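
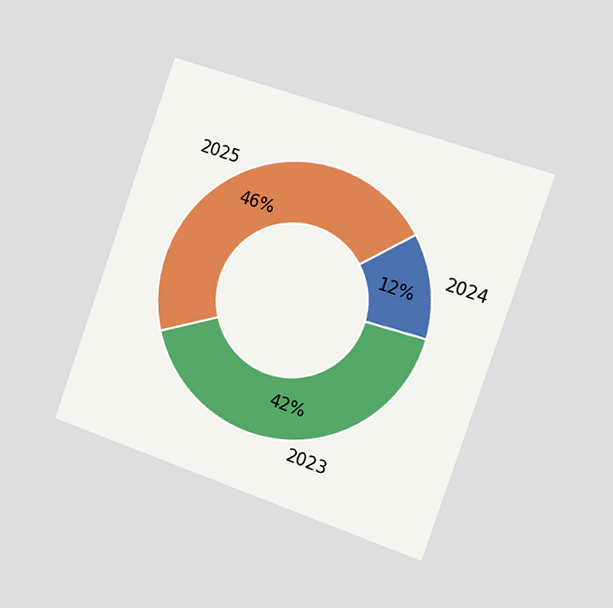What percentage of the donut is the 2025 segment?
The chart is tilted about 19° clockwise and viewed slightly from the right. The 2025 segment takes up 46% of the ring.

46%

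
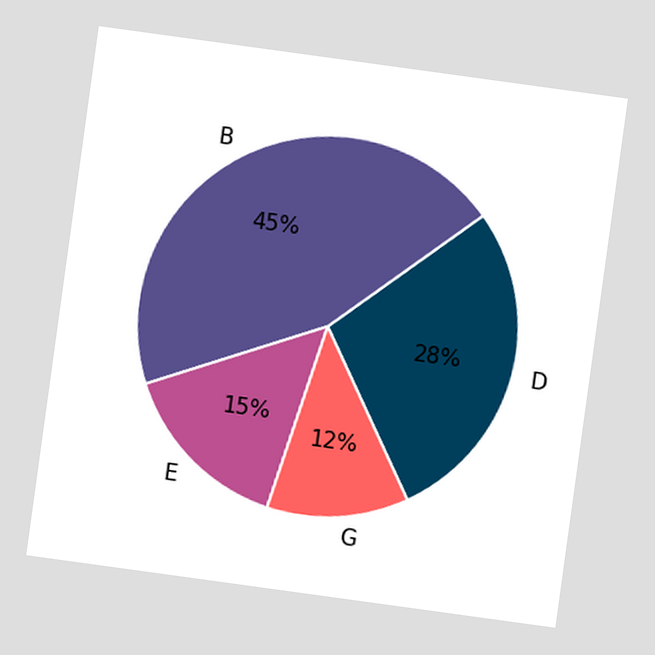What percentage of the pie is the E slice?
The chart is tilted about 8° clockwise. The E slice takes up 15% of the pie.

15%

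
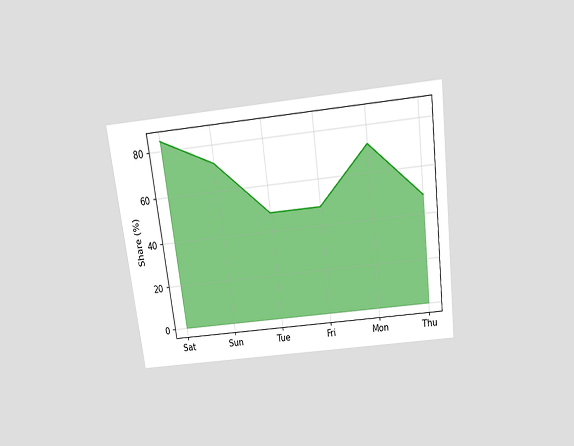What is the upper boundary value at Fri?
48%

The chart is tilted about 7° counter-clockwise and viewed slightly from above. At Fri the upper boundary is at 48%.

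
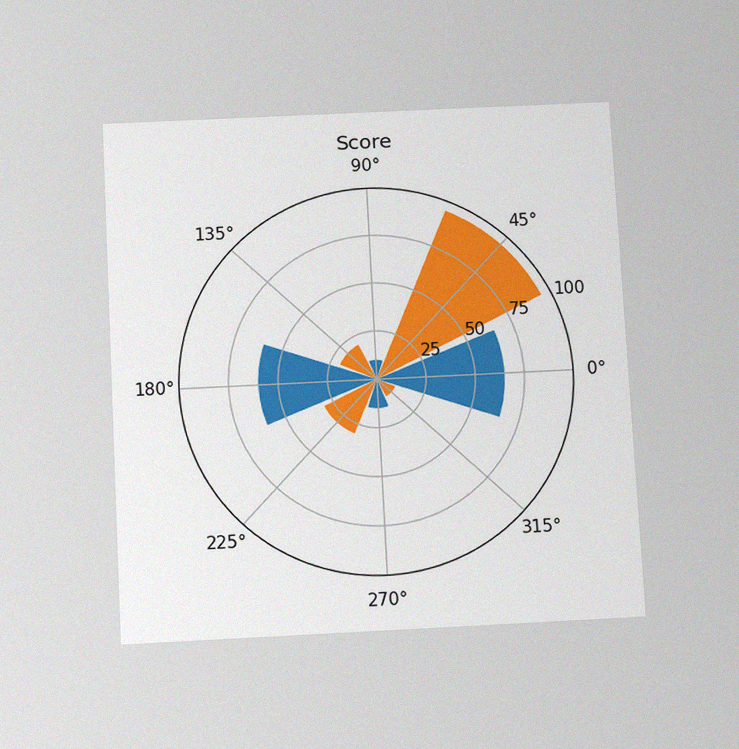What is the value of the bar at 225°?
30

The chart is tilted about 3° counter-clockwise and viewed slightly from below, with some photo noise. The bar at 225° reaches 30 on the radial axis.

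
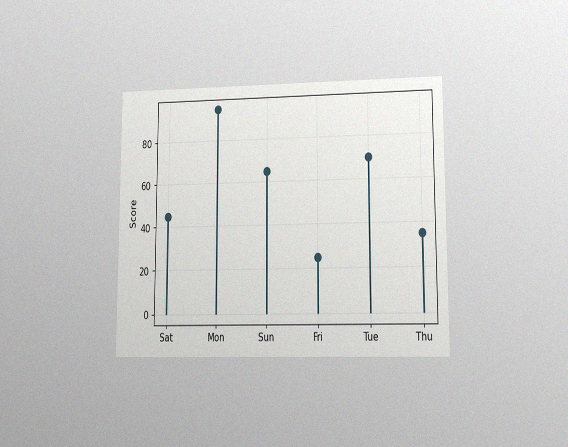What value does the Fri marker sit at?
The chart is viewed at a slight angle, with some photo noise. The Fri marker sits at 25.

25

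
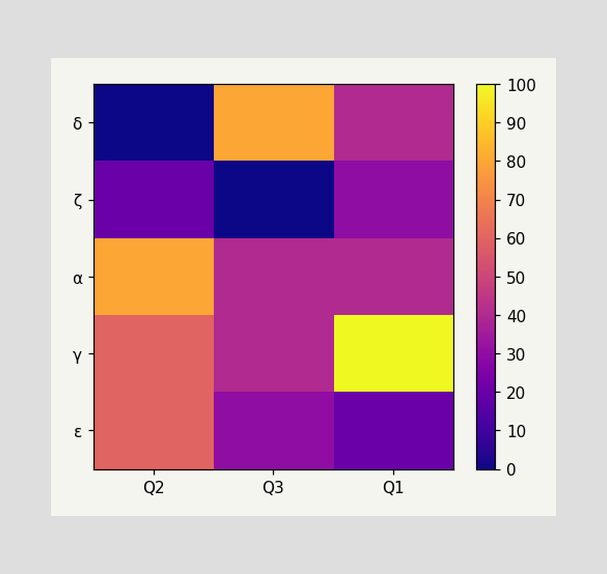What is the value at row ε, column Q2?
60

Matching cell (ε, Q2) against the colorbar gives 60.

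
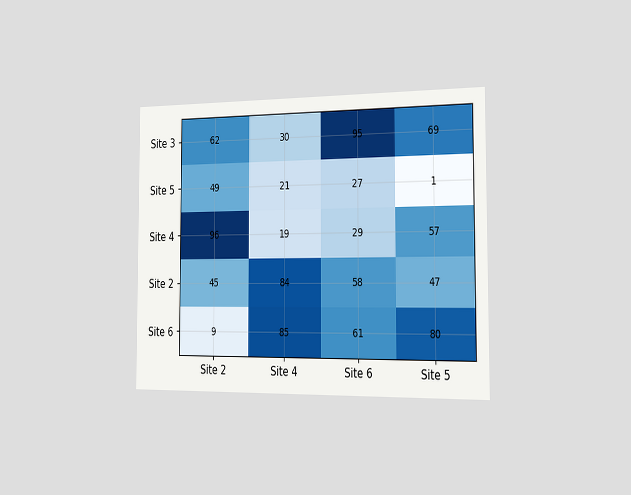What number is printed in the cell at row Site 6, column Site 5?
80

The chart is viewed slightly from the right. The (Site 6, Site 5) cell reads 80.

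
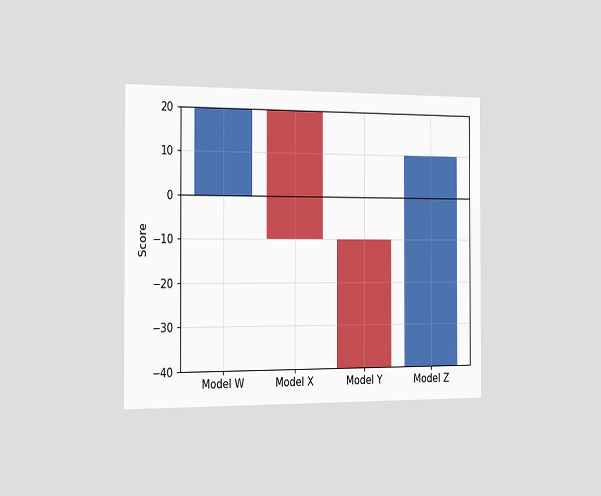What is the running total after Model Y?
-40

The chart is viewed slightly from the left. After Model Y the running total reaches -40.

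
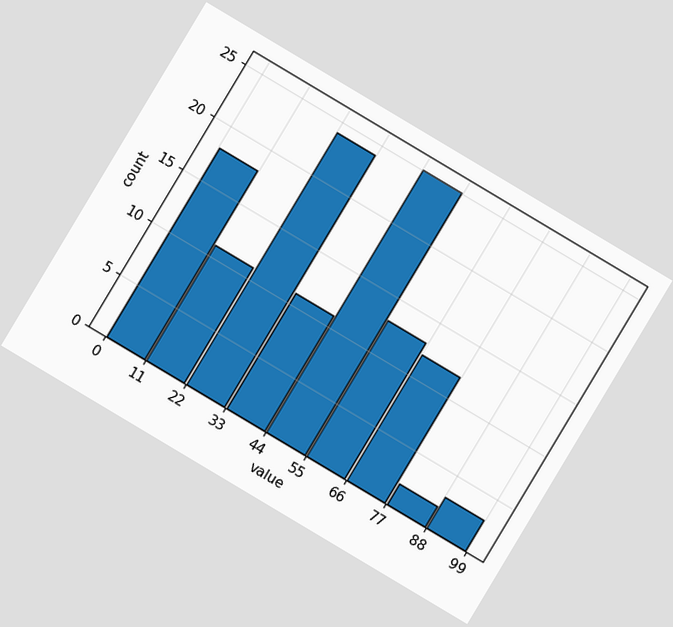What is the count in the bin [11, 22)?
The chart is tilted about 31° clockwise. The [11, 22) bin has height 11.

11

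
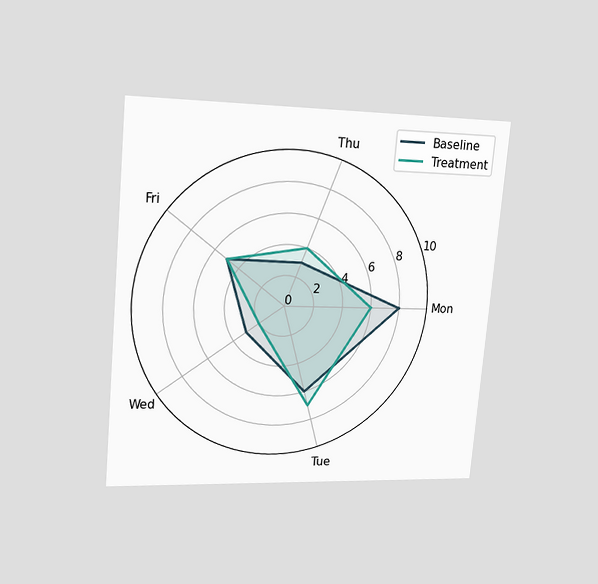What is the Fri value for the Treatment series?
The chart is tilted about 5° clockwise and viewed at a slight angle. On the Fri axis, Treatment reaches 5.

5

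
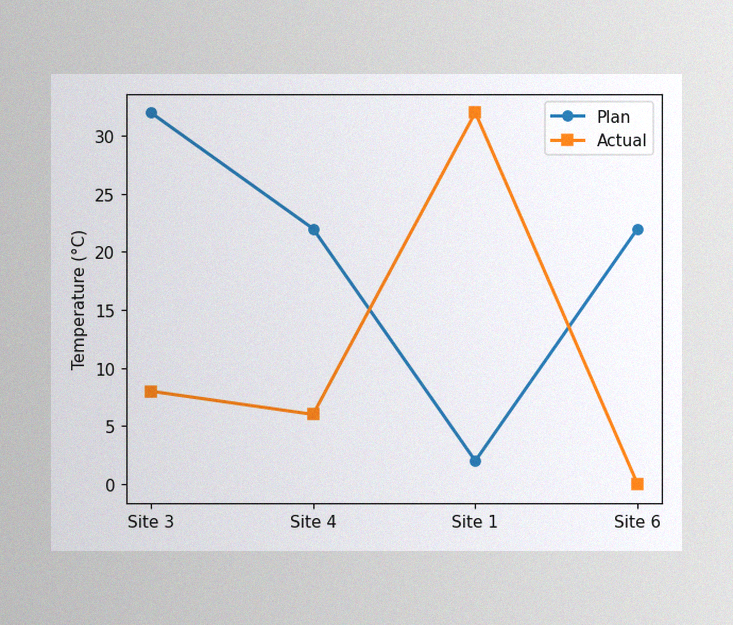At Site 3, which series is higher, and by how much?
The image has some photo noise and uneven lighting. At Site 3, Plan sits above the other line by 24°C.

Plan, by 24°C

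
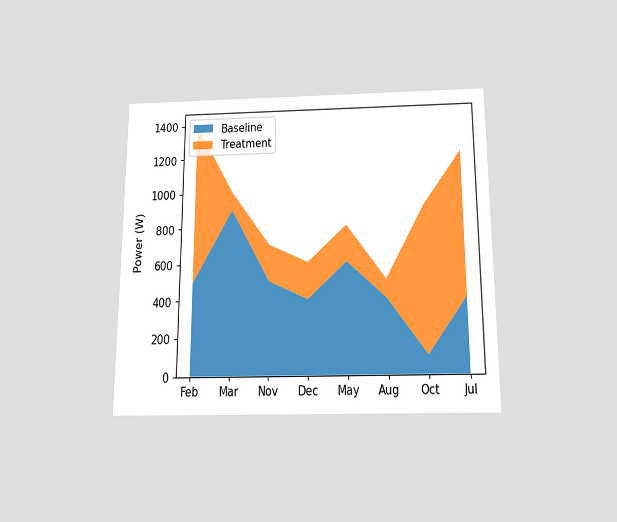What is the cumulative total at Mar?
The chart is viewed slightly from below. The stacked total at Mar reaches 1000W.

1000W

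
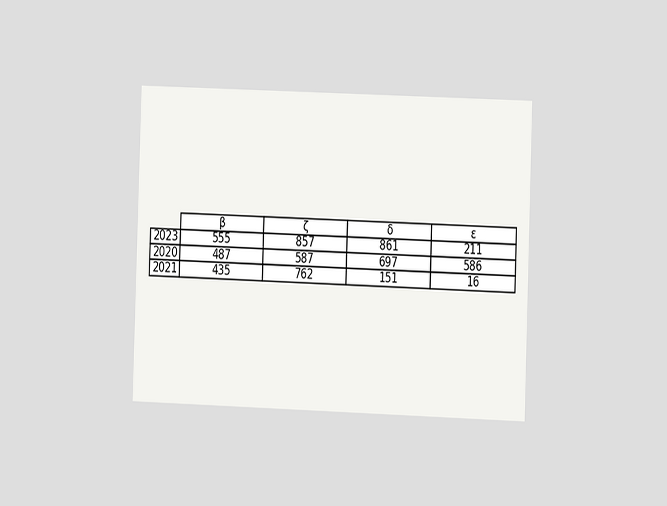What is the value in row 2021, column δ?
The chart is viewed at a slight angle. The (2021, δ) cell reads 151.

151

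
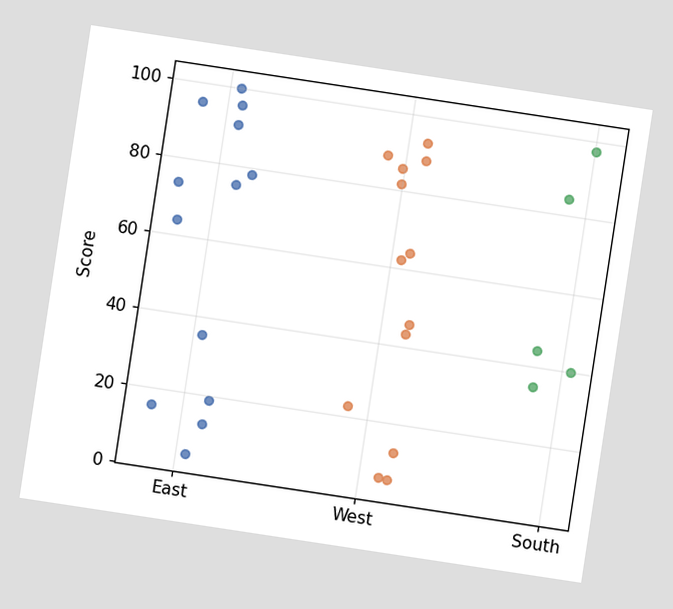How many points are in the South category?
The chart is tilted about 9° clockwise. Counting the markers in the South column gives 5.

5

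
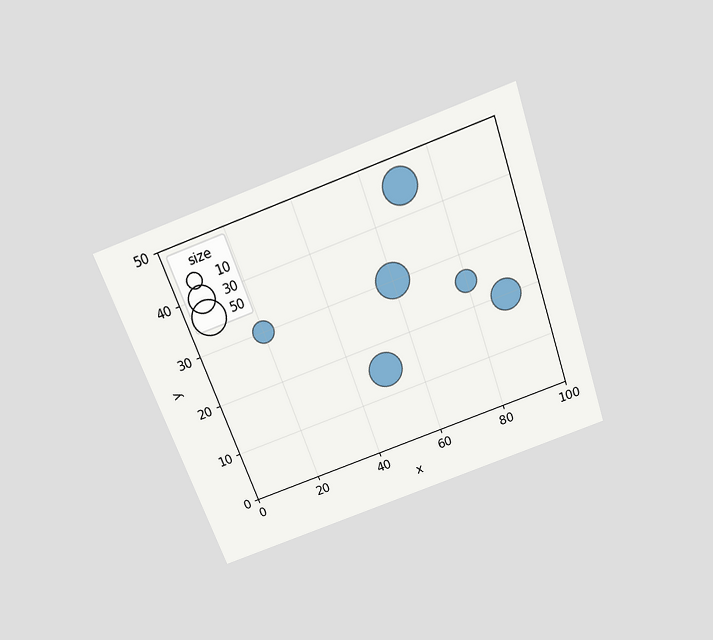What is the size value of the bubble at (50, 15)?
50

The chart is tilted about 20° counter-clockwise and viewed slightly from above. Matching the bubble at (50, 15) against the size legend gives 50.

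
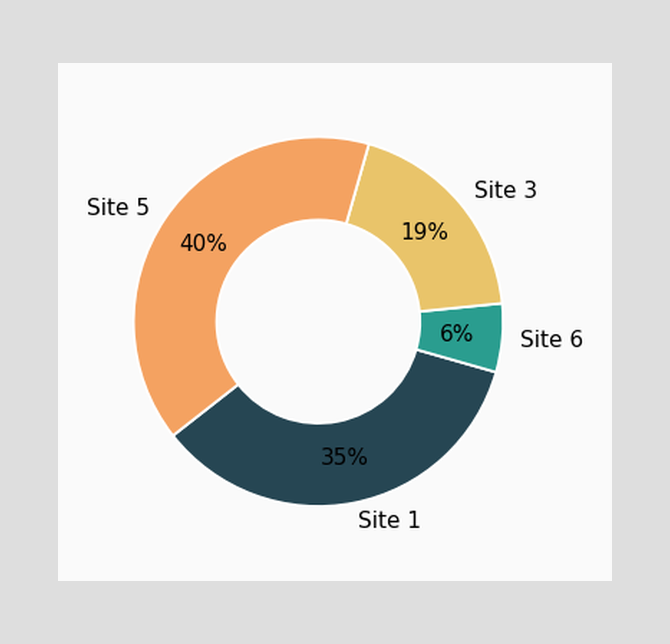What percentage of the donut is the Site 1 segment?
The Site 1 segment takes up 35% of the ring.

35%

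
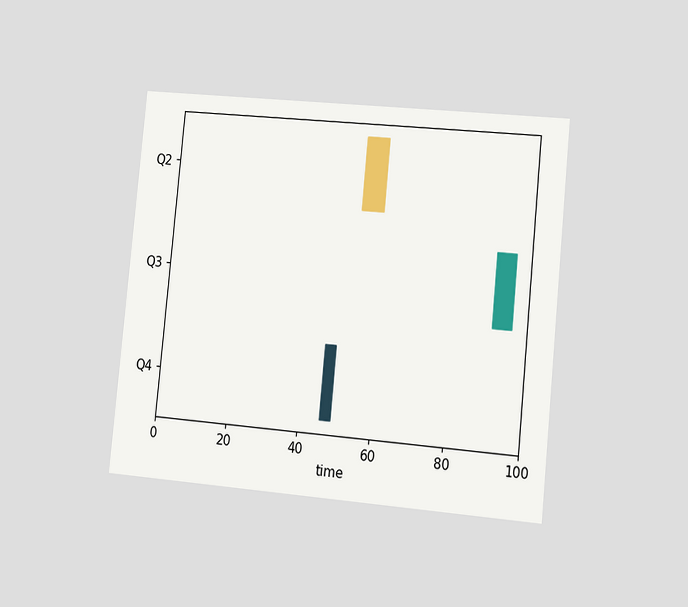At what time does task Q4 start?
The chart is tilted about 6° clockwise and viewed slightly from the right. The Q4 bar begins at t=46.

46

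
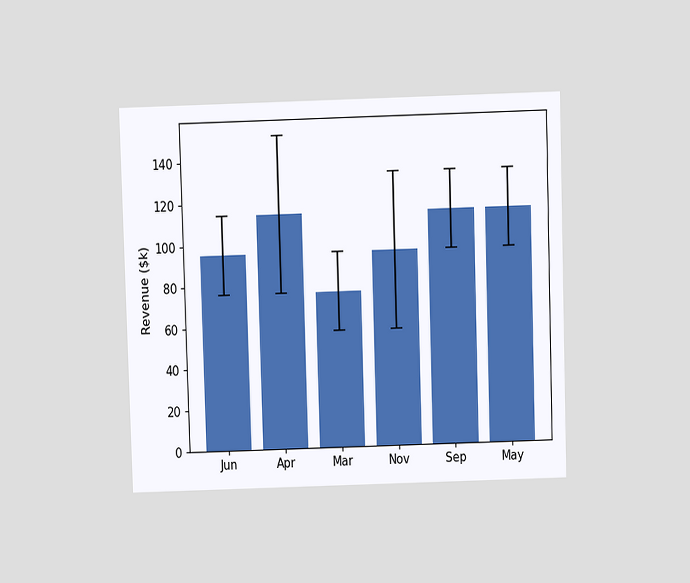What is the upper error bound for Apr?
The chart is viewed slightly from above. The Apr bar's upper whisker reaches $152k.

$152k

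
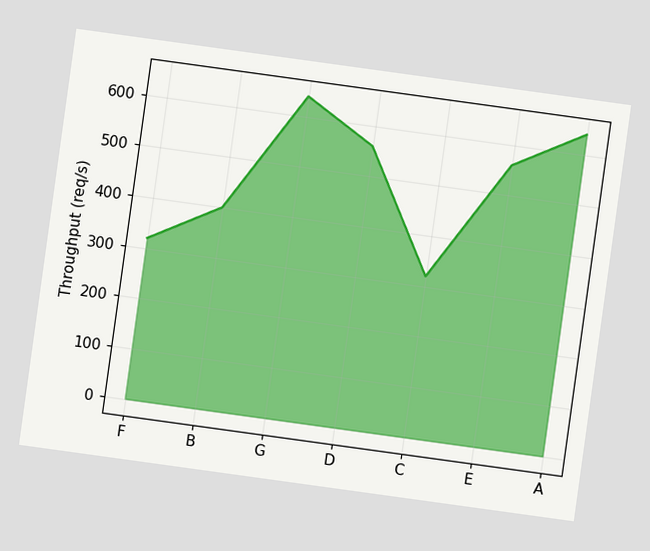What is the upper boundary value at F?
The chart is tilted about 8° clockwise. At F the upper boundary is at 320req/s.

320req/s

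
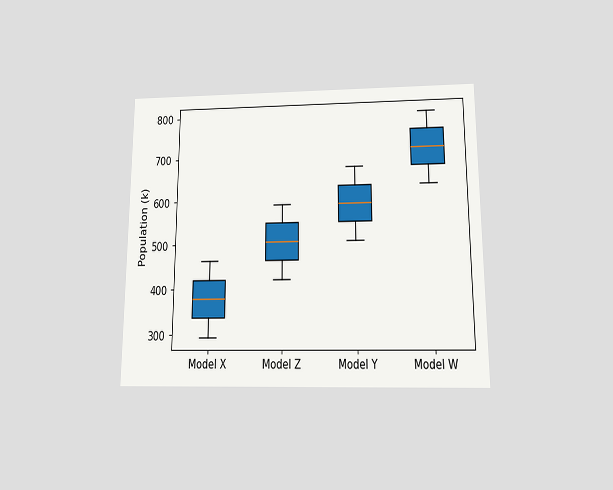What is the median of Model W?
714k

The chart is viewed slightly from below. The median line in the Model W box sits at 714k.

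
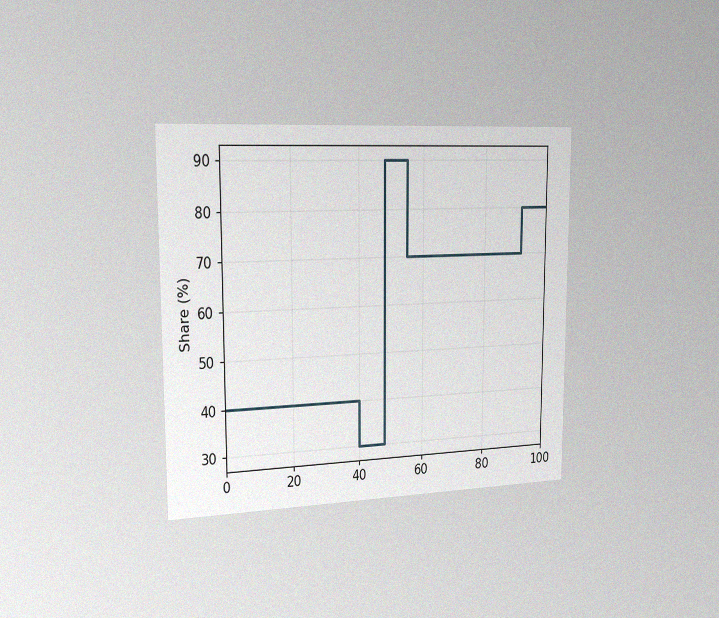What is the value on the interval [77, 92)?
The chart is viewed slightly from the left, with some photo noise. On [77, 92) the step sits at 70%.

70%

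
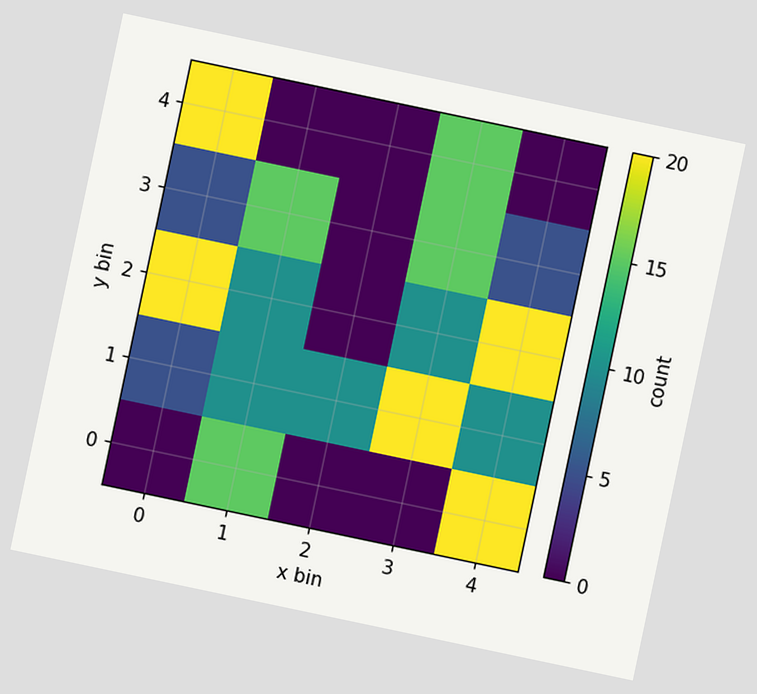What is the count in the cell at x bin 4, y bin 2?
20

The chart is tilted about 12° clockwise. Matching the cell (4, 2) against the colorbar gives 20.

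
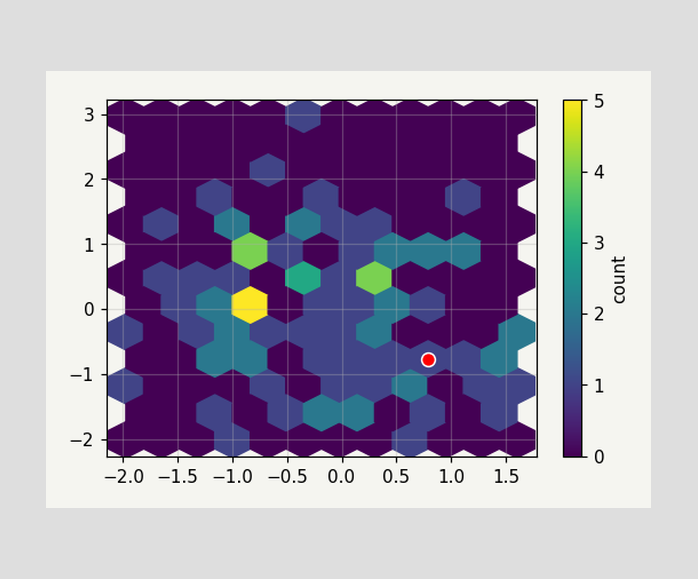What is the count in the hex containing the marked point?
1

The marked hex reads 1 on the colorbar.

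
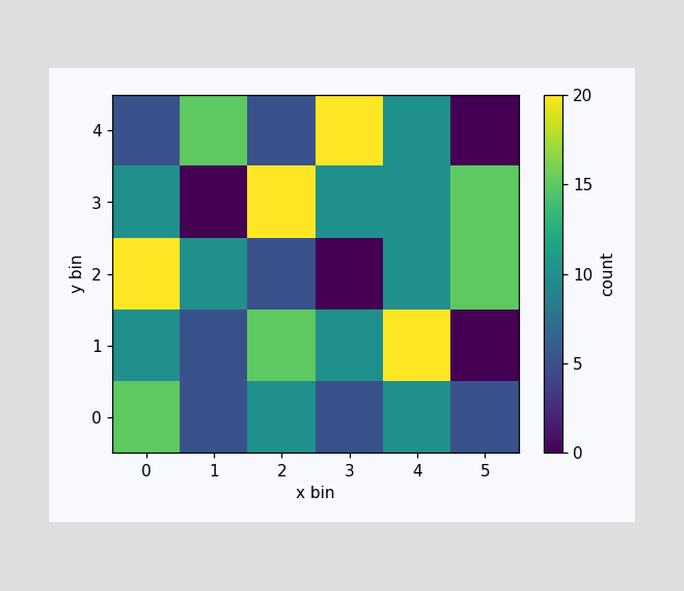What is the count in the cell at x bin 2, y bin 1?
Matching the cell (2, 1) against the colorbar gives 15.

15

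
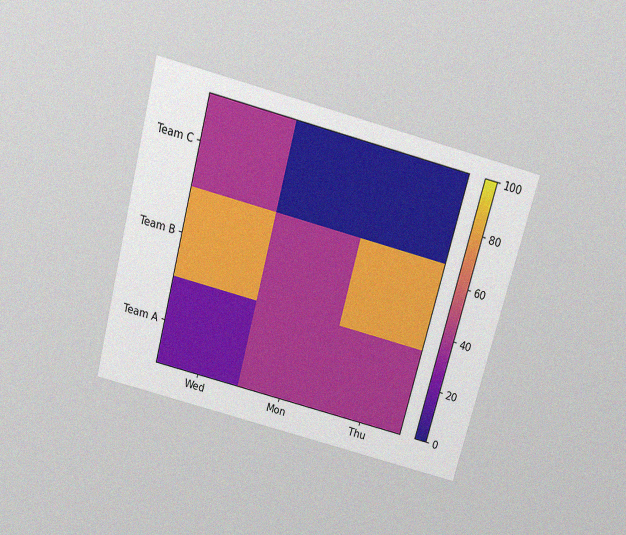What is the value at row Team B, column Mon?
The chart is tilted about 15° clockwise and viewed slightly from above, with some photo noise. Matching cell (Team B, Mon) against the colorbar gives 40.

40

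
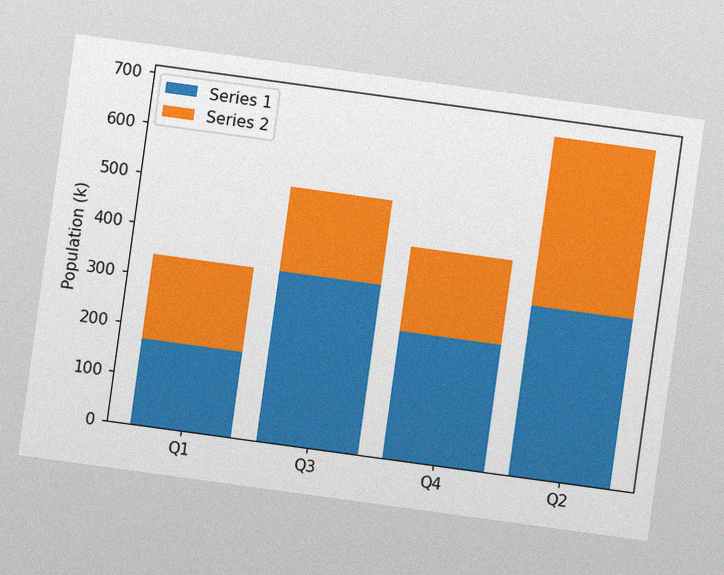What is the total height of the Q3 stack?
The chart is tilted about 8° clockwise, with some photo noise. The Q3 stack's top reaches 510k on the y-axis.

510k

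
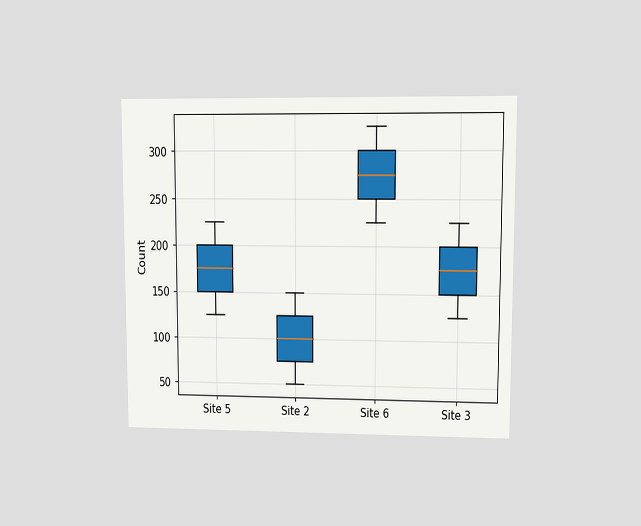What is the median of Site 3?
The chart is viewed at a slight angle. The median line in the Site 3 box sits at 175.

175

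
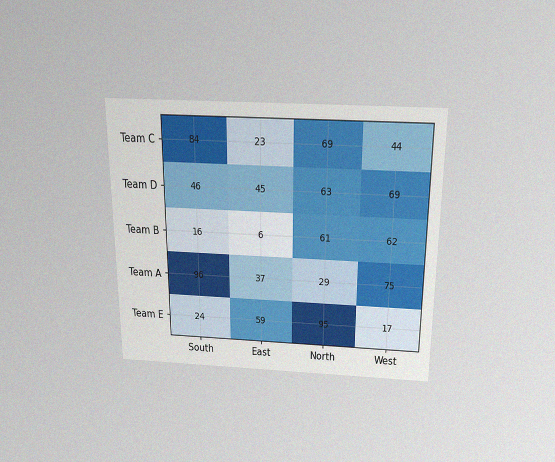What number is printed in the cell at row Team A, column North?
29

The chart is viewed slightly from above, with some photo noise. The (Team A, North) cell reads 29.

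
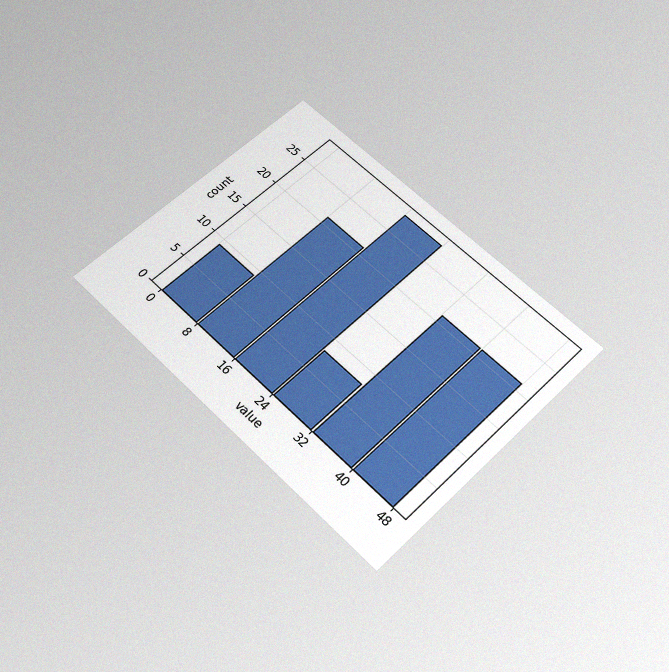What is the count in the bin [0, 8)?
The chart is tilted about 45° clockwise and viewed slightly from below, with some photo noise. The [0, 8) bin has height 9.

9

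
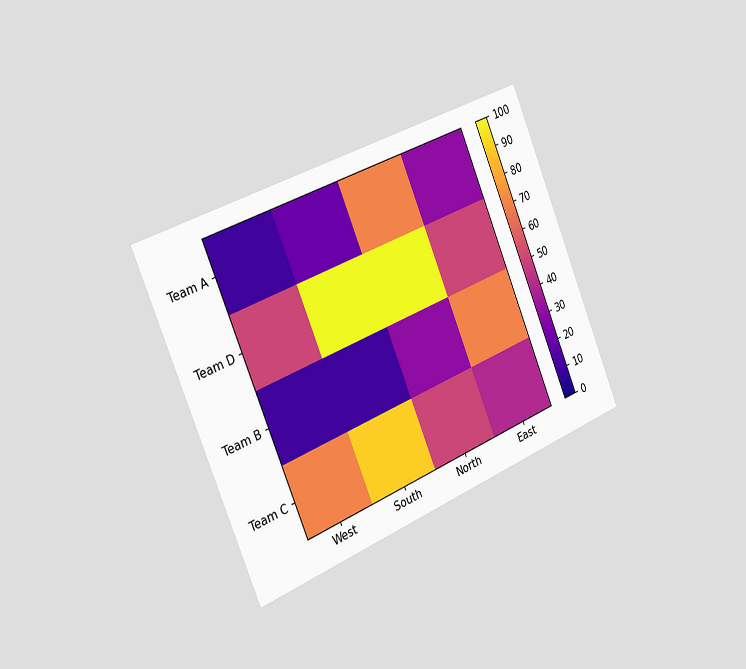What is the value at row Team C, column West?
The chart is tilted about 23° counter-clockwise and viewed slightly from the left. Matching cell (Team C, West) against the colorbar gives 70.

70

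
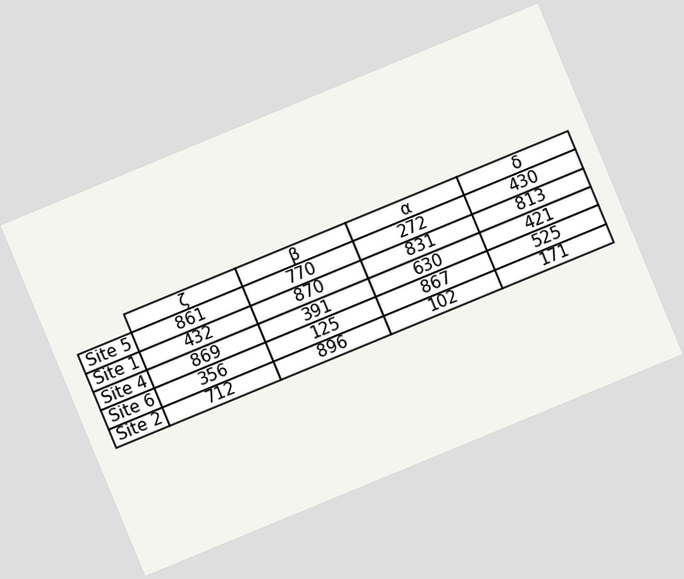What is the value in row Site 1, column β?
The chart is tilted about 22° counter-clockwise. The (Site 1, β) cell reads 870.

870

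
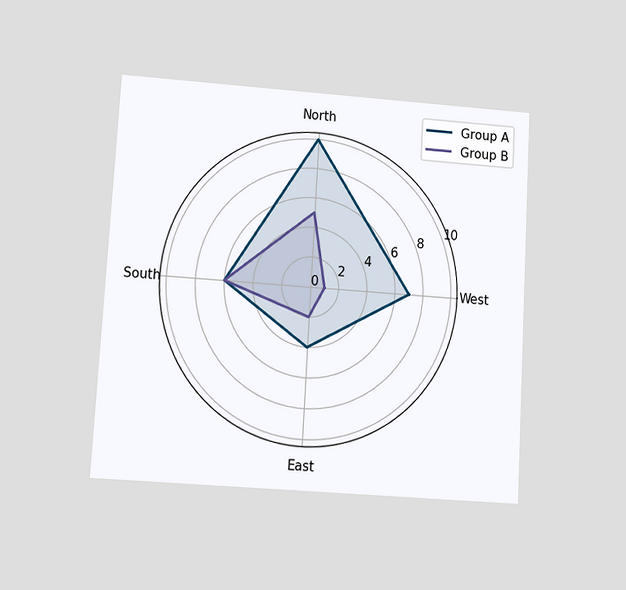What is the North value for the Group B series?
5

The chart is tilted about 3° clockwise and viewed at a slight angle. On the North axis, Group B reaches 5.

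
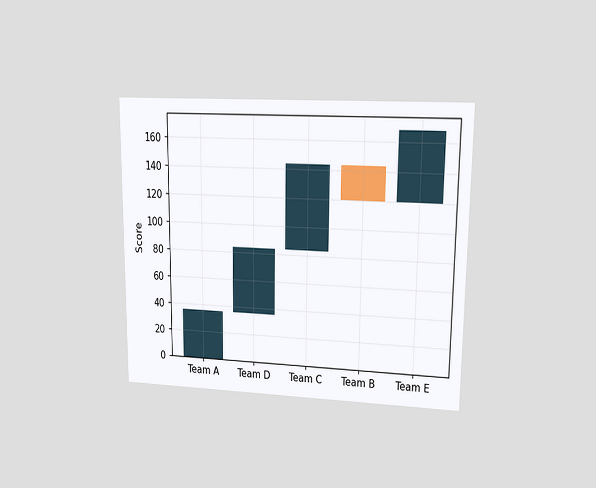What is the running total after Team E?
The chart is viewed at a slight angle. After Team E the running total reaches 168.

168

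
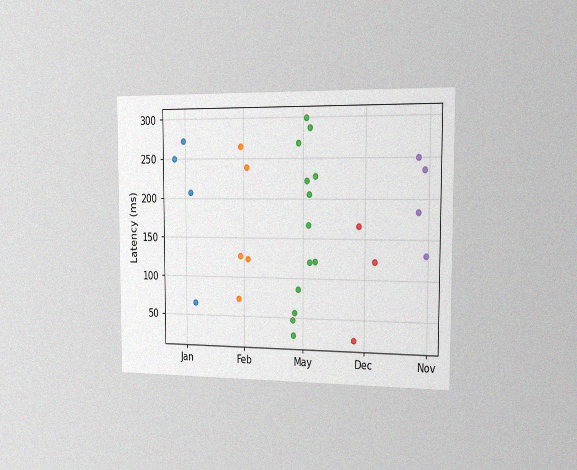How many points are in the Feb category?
The chart is viewed slightly from the right, with some photo noise. Counting the markers in the Feb column gives 5.

5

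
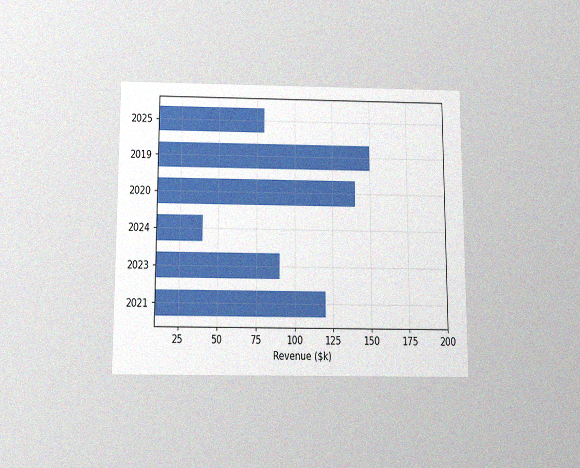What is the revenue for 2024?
The chart is viewed slightly from below, with some photo noise. Reading along the chart's x-axis, the 2024 bar reaches $40k.

$40k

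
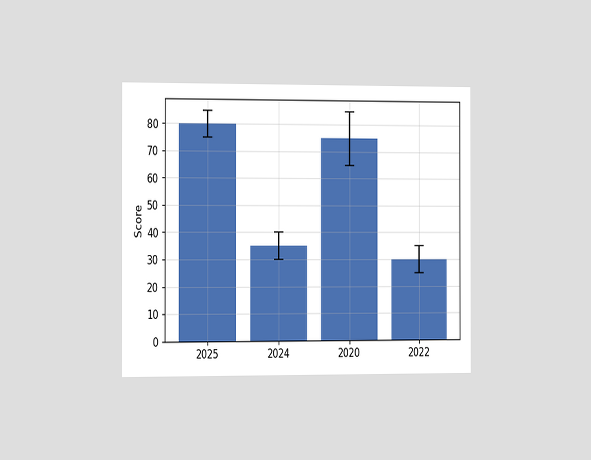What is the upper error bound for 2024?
40

The chart is viewed slightly from the left. The 2024 bar's upper whisker reaches 40.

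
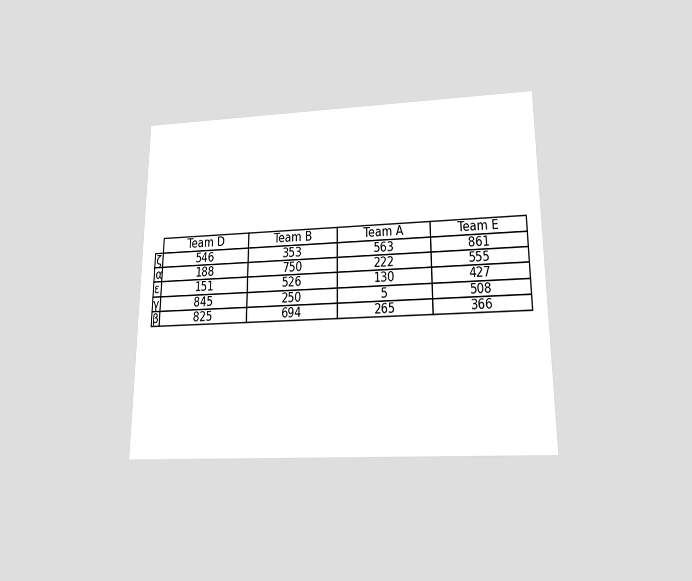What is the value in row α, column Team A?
222

The chart is viewed slightly from below. The (α, Team A) cell reads 222.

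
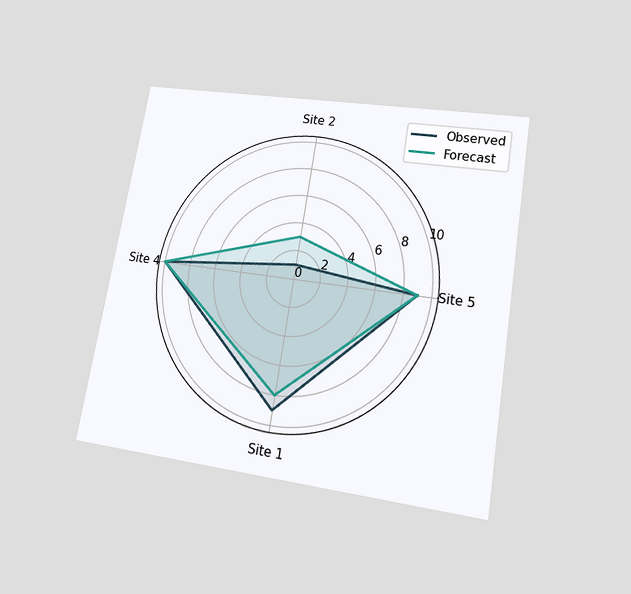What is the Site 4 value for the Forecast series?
The chart is tilted about 10° clockwise and viewed at a slight angle. On the Site 4 axis, Forecast reaches 10.

10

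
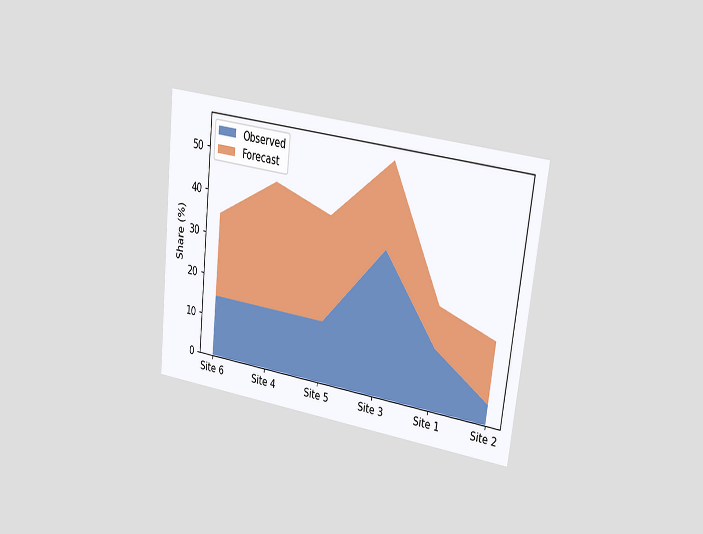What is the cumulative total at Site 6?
35%

The chart is tilted about 7° clockwise and viewed slightly from the right. The stacked total at Site 6 reaches 35%.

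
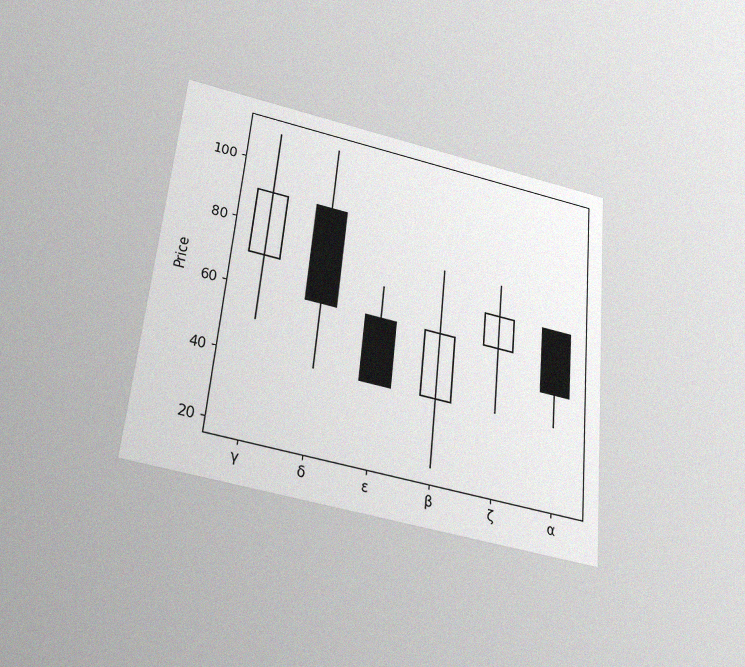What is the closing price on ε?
The chart is tilted about 6° clockwise and viewed slightly from below, with some photo noise. The ε candle closes at 40.

40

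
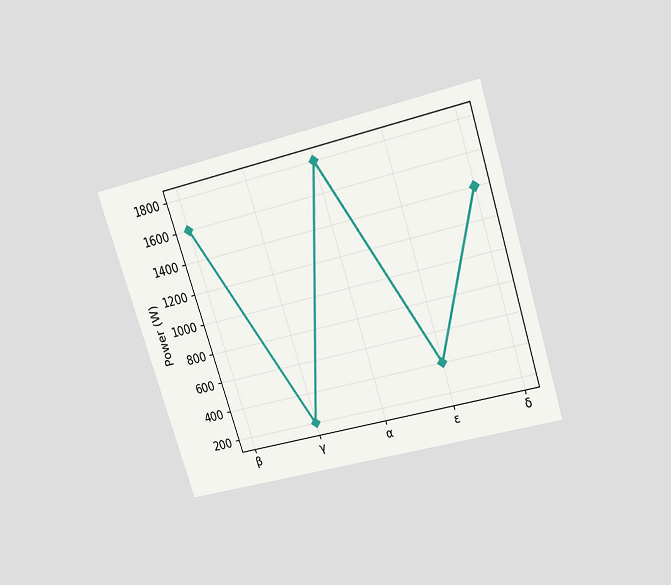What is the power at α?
The chart is tilted about 18° counter-clockwise and viewed slightly from above. At α, the line is at 1800W.

1800W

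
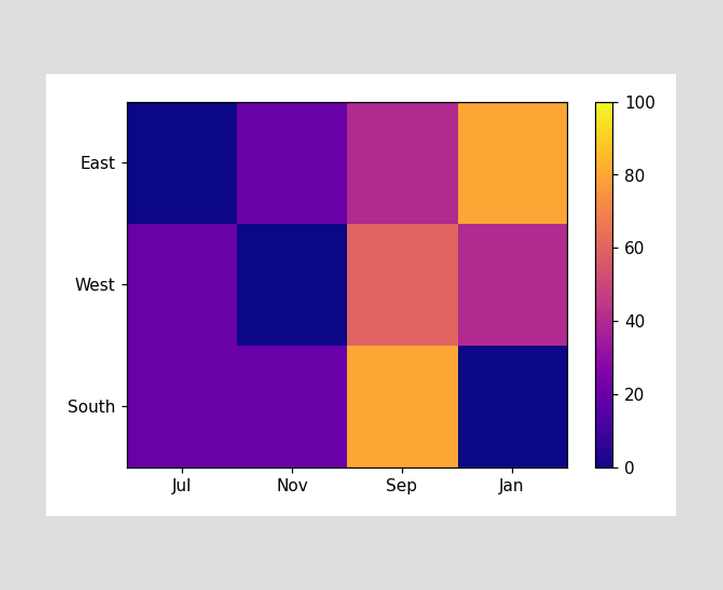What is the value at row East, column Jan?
80

Matching cell (East, Jan) against the colorbar gives 80.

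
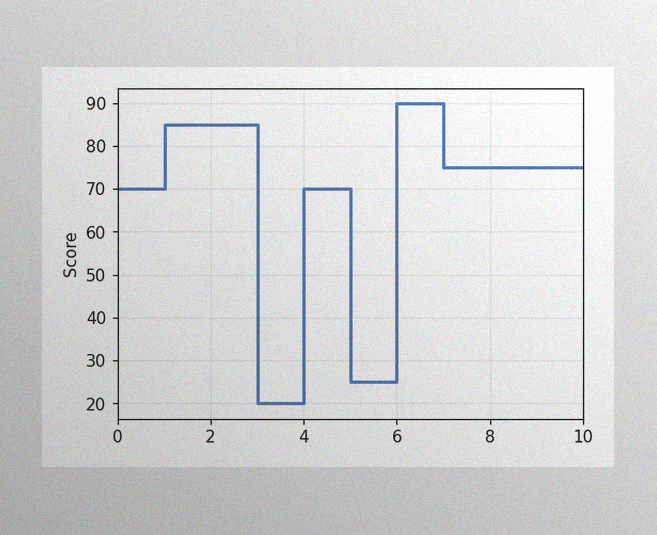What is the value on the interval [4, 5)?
The image has some photo noise and uneven lighting. On [4, 5) the step sits at 70.

70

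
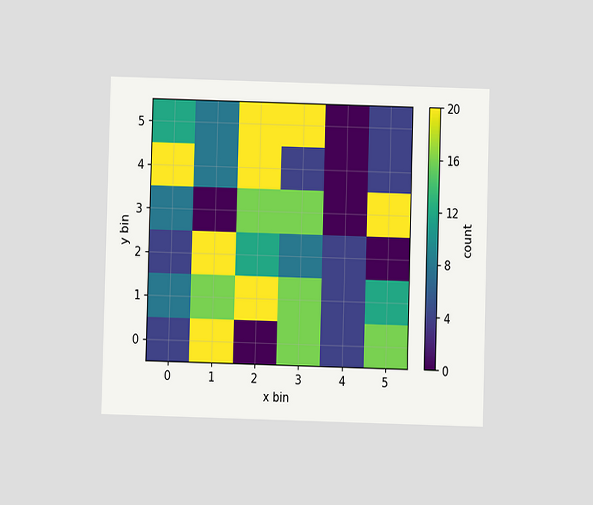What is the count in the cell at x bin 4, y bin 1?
The chart is viewed at a slight angle. Matching the cell (4, 1) against the colorbar gives 4.

4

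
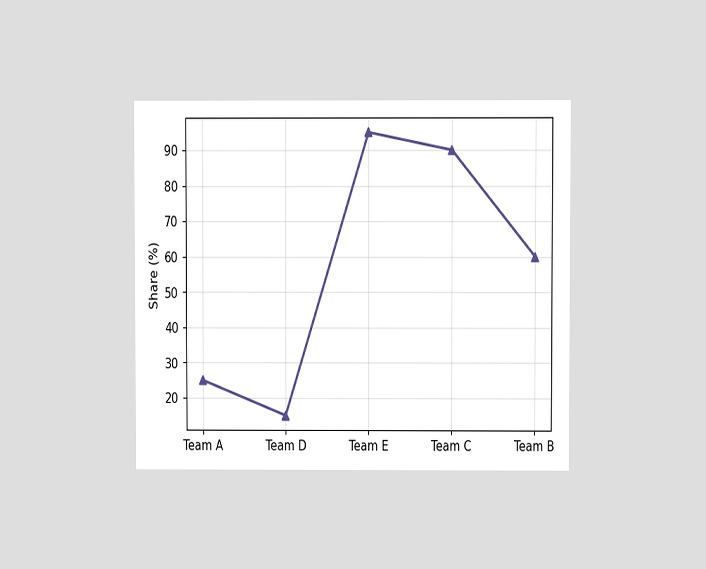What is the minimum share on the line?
The chart is viewed at a slight angle. The lowest point is at Team D, and reading across to the y-axis gives 15%.

15%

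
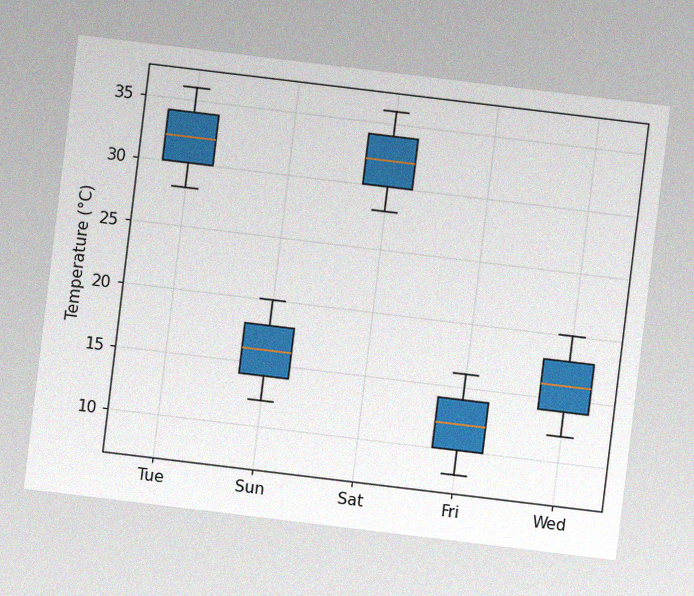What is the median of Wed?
The chart is tilted about 7° clockwise, with some photo noise. The median line in the Wed box sits at 16°C.

16°C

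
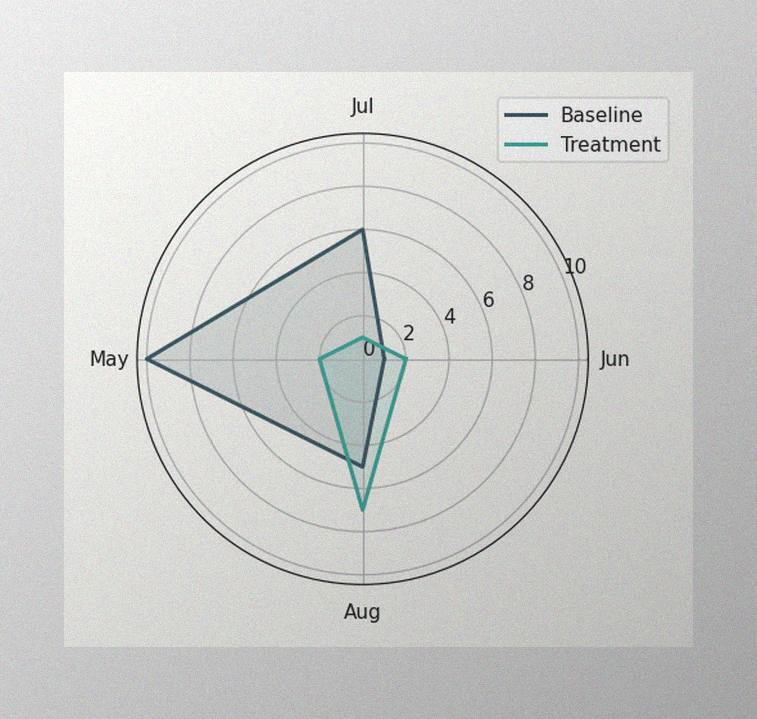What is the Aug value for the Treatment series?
The image has some photo noise and uneven lighting. On the Aug axis, Treatment reaches 7.

7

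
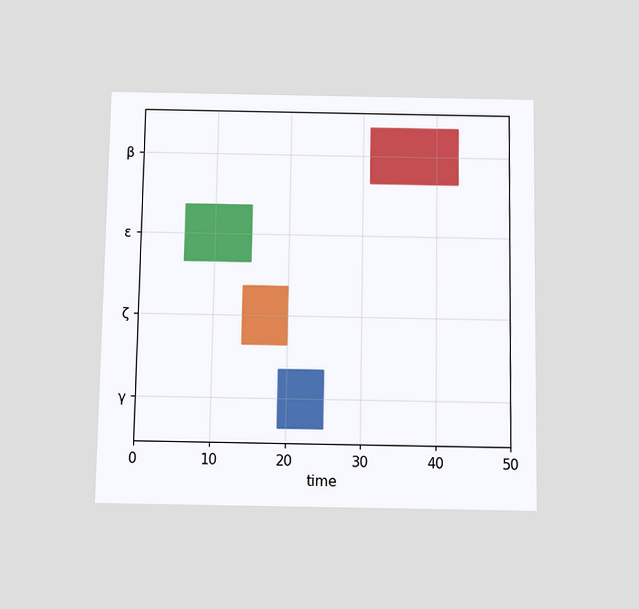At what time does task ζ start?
14

The chart is viewed slightly from below. The ζ bar begins at t=14.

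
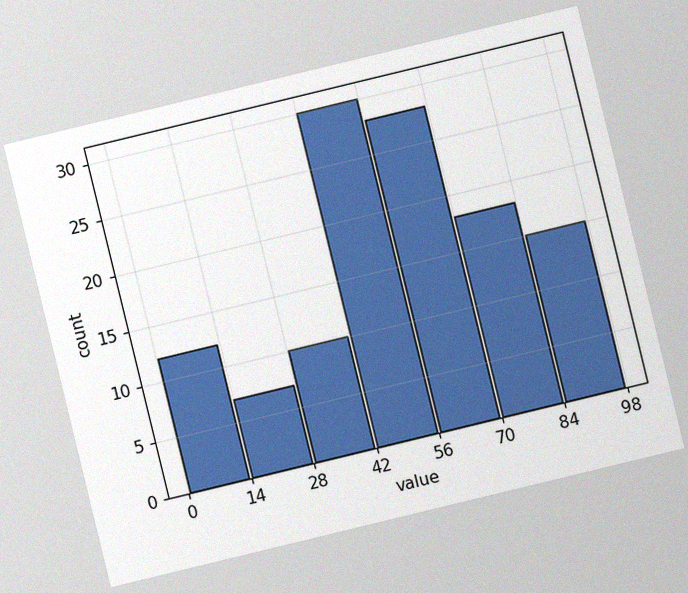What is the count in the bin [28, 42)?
The chart is tilted about 14° counter-clockwise, with some photo noise. The [28, 42) bin has height 10.

10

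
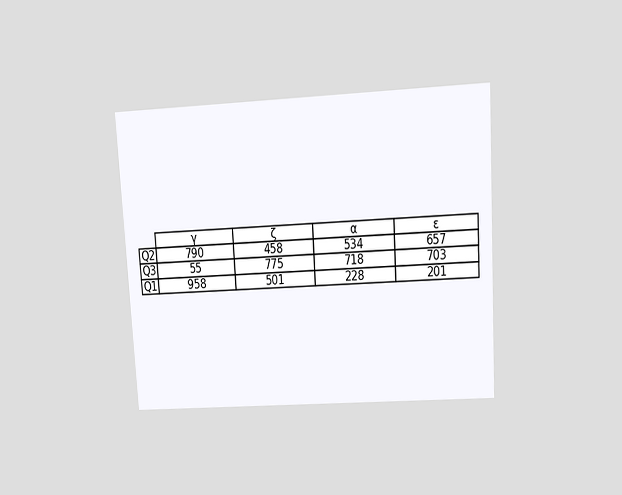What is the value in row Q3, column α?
718

The chart is tilted about 3° counter-clockwise and viewed at a slight angle. The (Q3, α) cell reads 718.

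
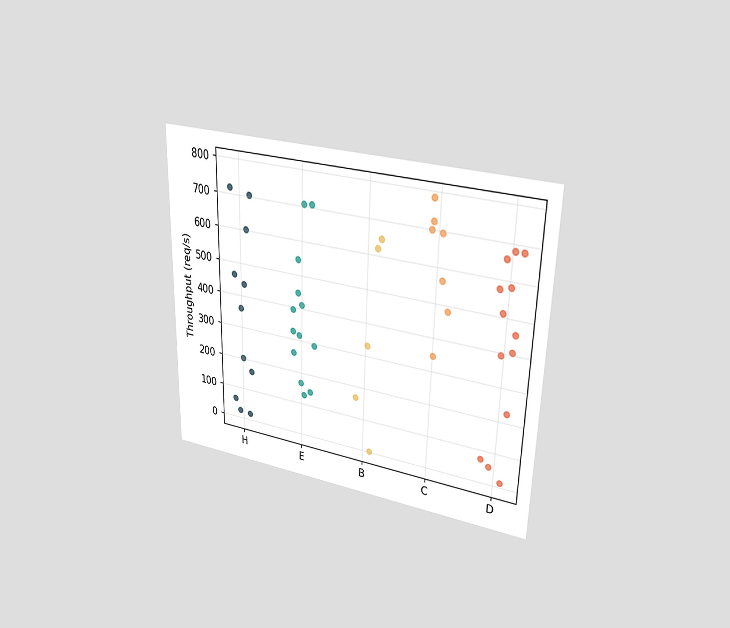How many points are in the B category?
5

The chart is viewed at a slight angle. Counting the markers in the B column gives 5.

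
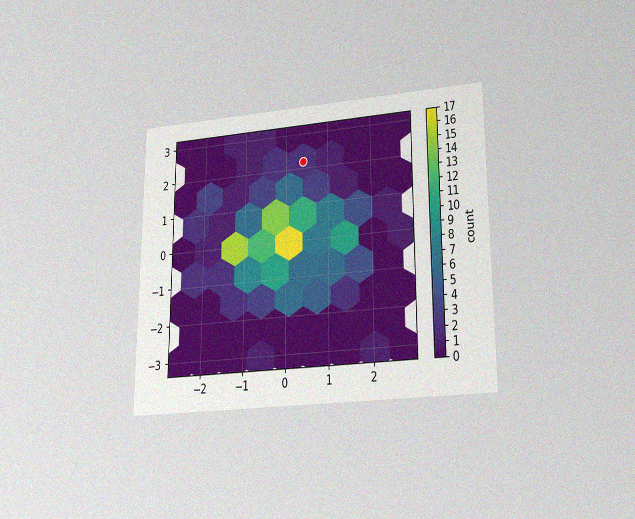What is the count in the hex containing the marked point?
The chart is viewed slightly from below, with some photo noise. The marked hex reads 2 on the colorbar.

2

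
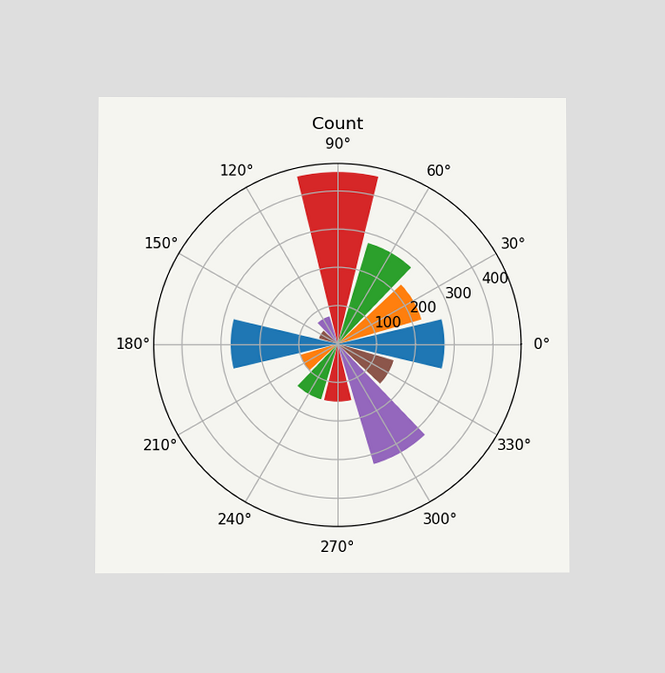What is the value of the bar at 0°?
The chart is viewed at a slight angle. The bar at 0° reaches 275 on the radial axis.

275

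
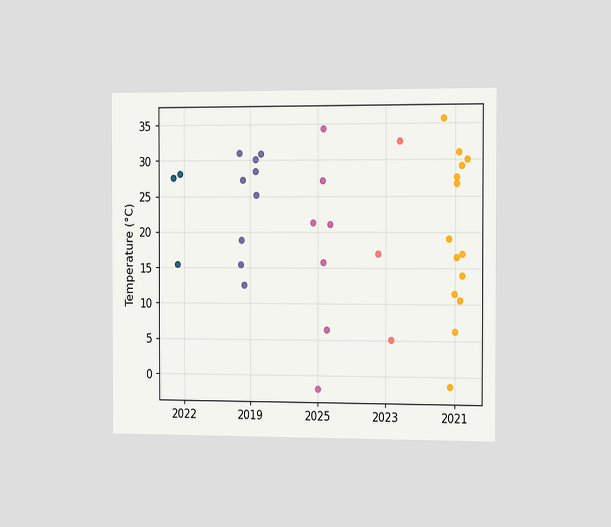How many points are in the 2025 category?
7

The chart is viewed slightly from the right. Counting the markers in the 2025 column gives 7.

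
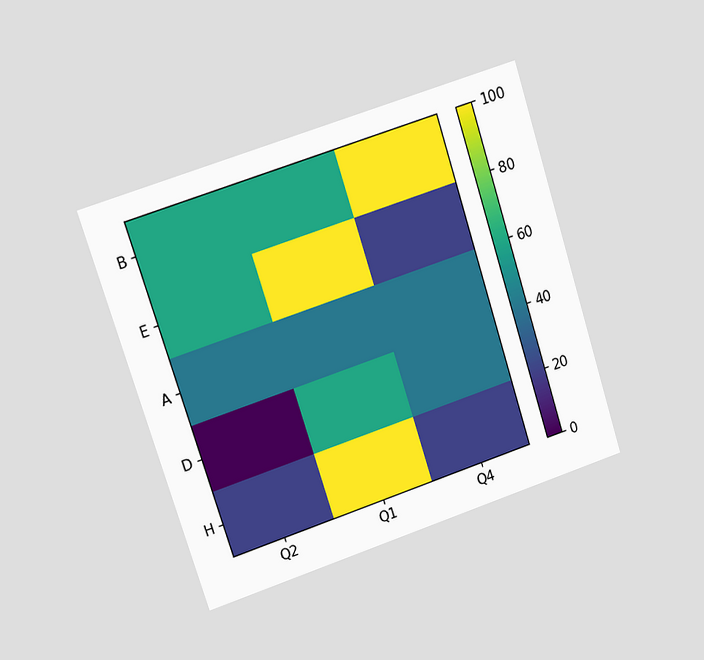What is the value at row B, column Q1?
The chart is tilted about 18° counter-clockwise and viewed at a slight angle. Matching cell (B, Q1) against the colorbar gives 60.

60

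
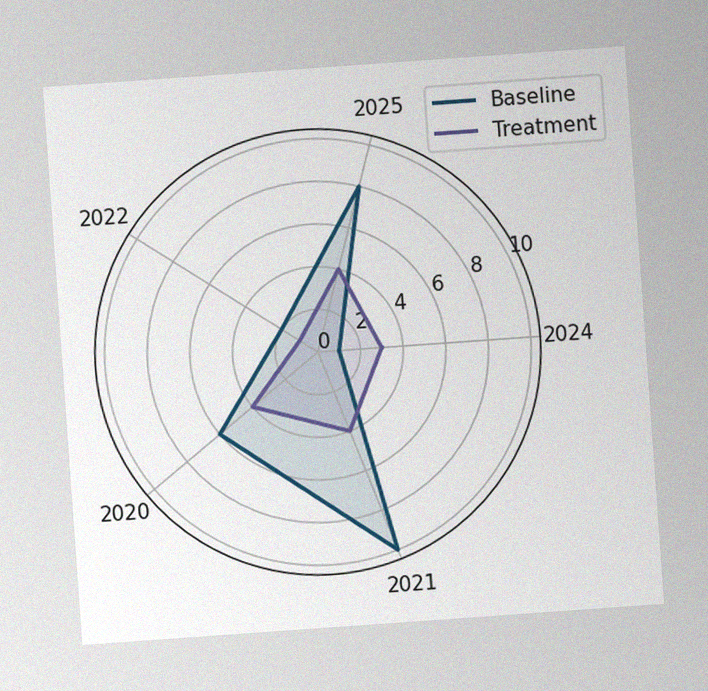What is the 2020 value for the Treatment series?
4

The chart is tilted about 4° counter-clockwise, with some photo noise. On the 2020 axis, Treatment reaches 4.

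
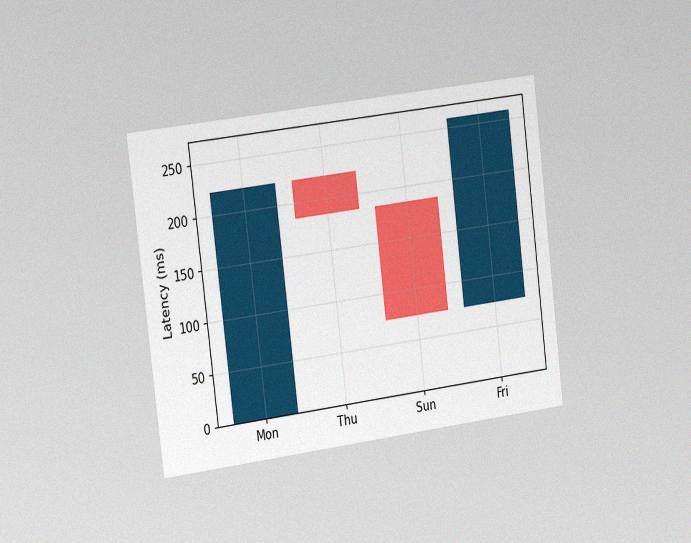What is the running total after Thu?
185ms

The chart is tilted about 7° counter-clockwise and viewed slightly from the left, with some photo noise. After Thu the running total reaches 185ms.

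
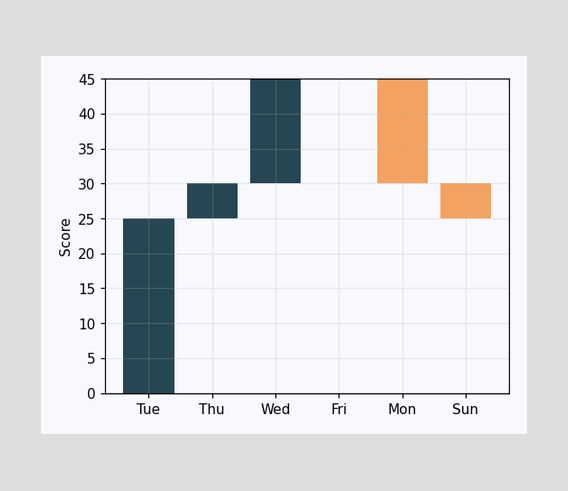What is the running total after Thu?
After Thu the running total reaches 30.

30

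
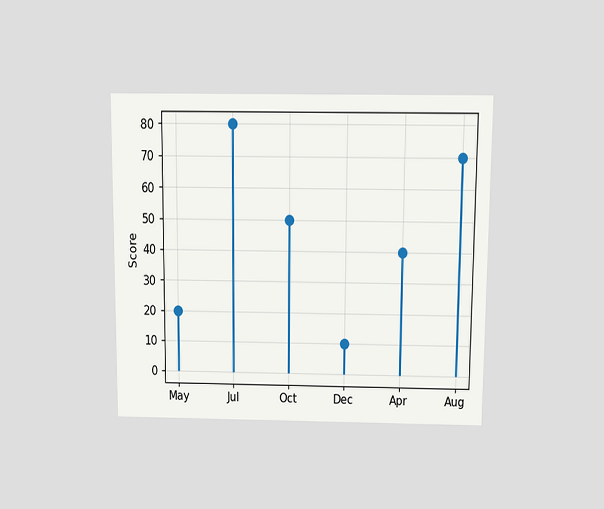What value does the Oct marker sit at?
50

The chart is viewed slightly from above. The Oct marker sits at 50.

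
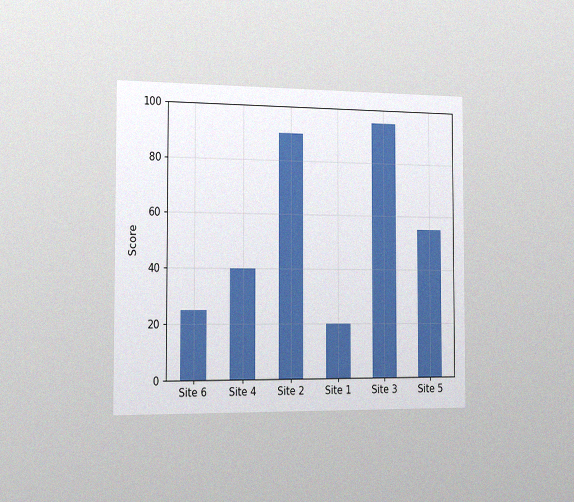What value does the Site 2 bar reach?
The chart is viewed slightly from the left, with some photo noise. Reading along the chart's y-axis, the Site 2 bar reaches 90.

90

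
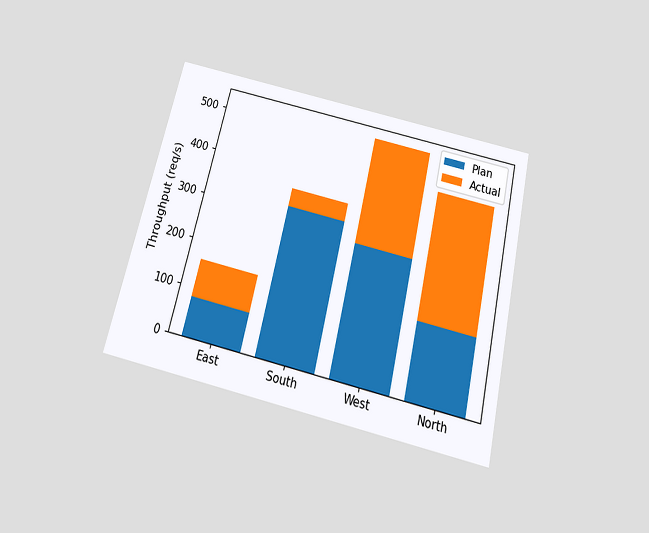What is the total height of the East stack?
160req/s

The chart is tilted about 13° clockwise and viewed slightly from below. The East stack's top reaches 160req/s on the y-axis.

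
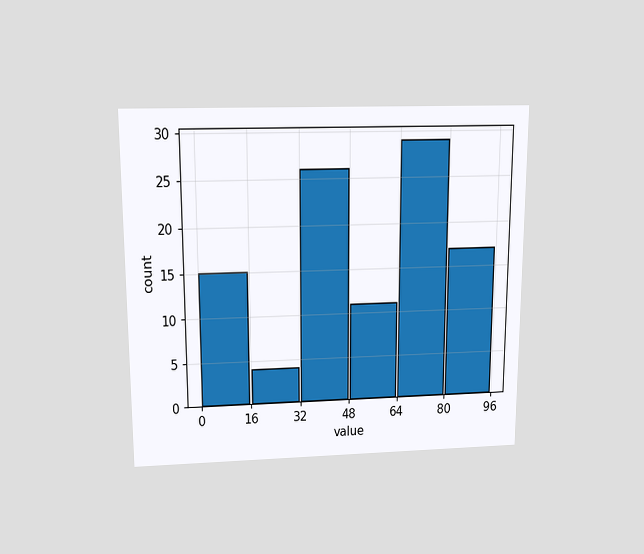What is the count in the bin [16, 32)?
4

The chart is viewed slightly from above. The [16, 32) bin has height 4.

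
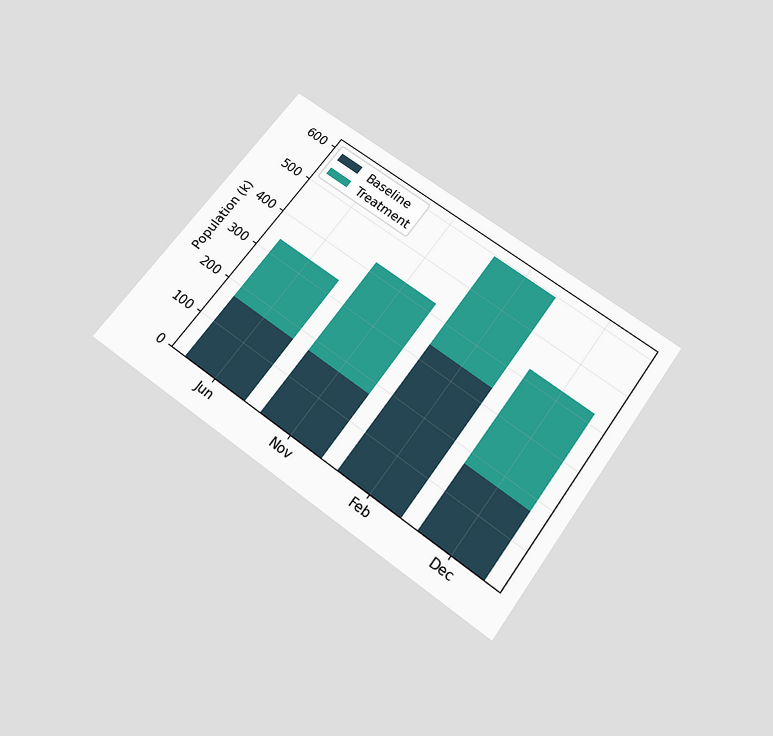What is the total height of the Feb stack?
595k

The chart is tilted about 36° clockwise and viewed slightly from below. The Feb stack's top reaches 595k on the y-axis.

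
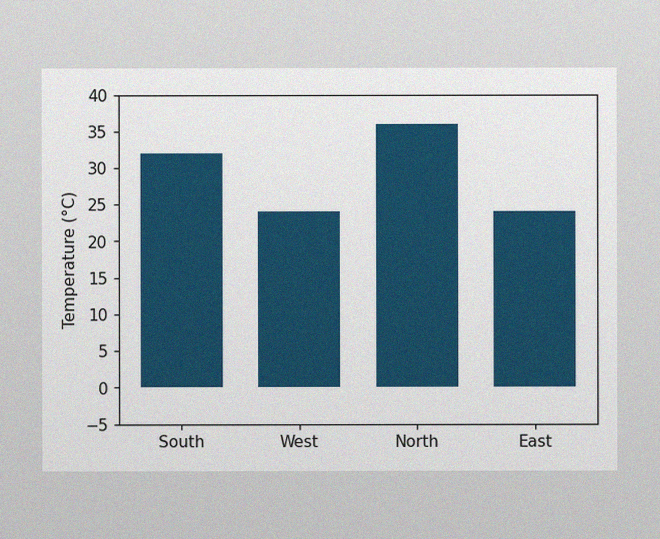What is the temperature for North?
The image has some photo noise and uneven lighting. Reading along the chart's y-axis, the North bar reaches 36°C.

36°C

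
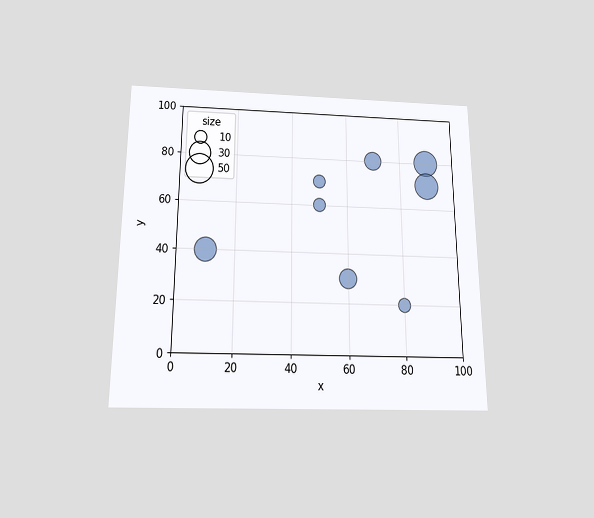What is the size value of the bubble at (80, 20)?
The chart is viewed slightly from below. Matching the bubble at (80, 20) against the size legend gives 10.

10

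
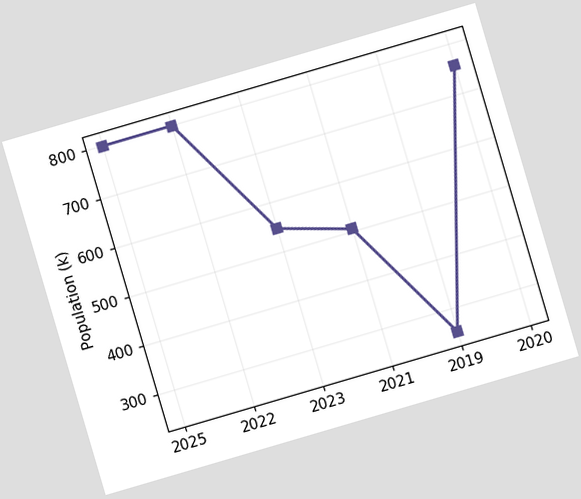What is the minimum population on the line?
252k

The chart is tilted about 16° counter-clockwise. The lowest point is at 2019, and reading across to the y-axis gives 252k.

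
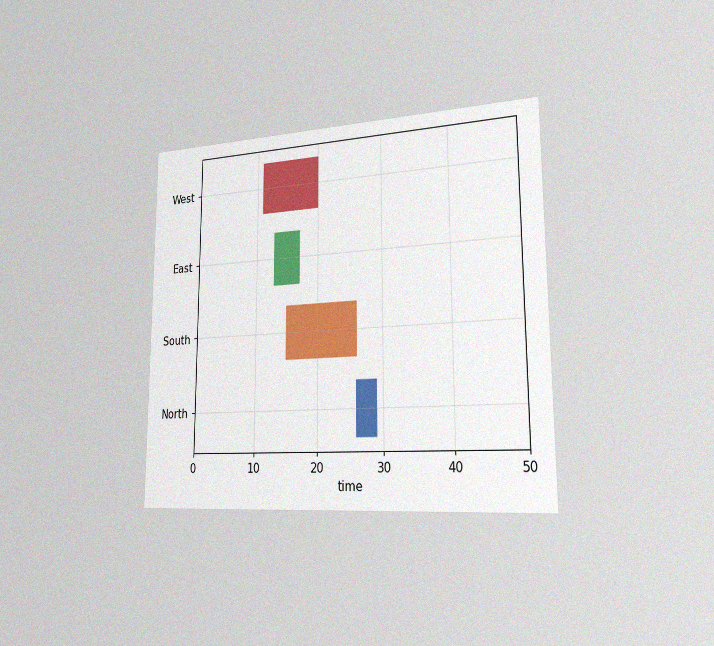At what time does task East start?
13

The chart is viewed slightly from the right, with some photo noise. The East bar begins at t=13.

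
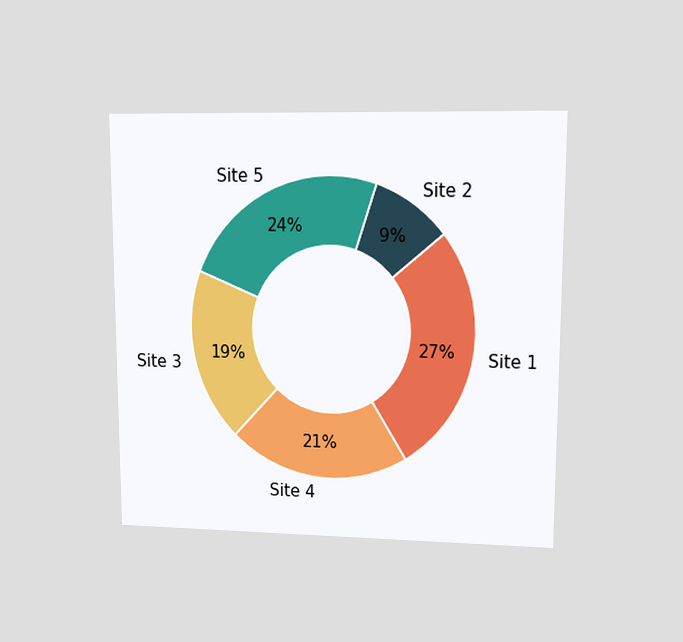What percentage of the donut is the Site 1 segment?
27%

The chart is viewed at a slight angle. The Site 1 segment takes up 27% of the ring.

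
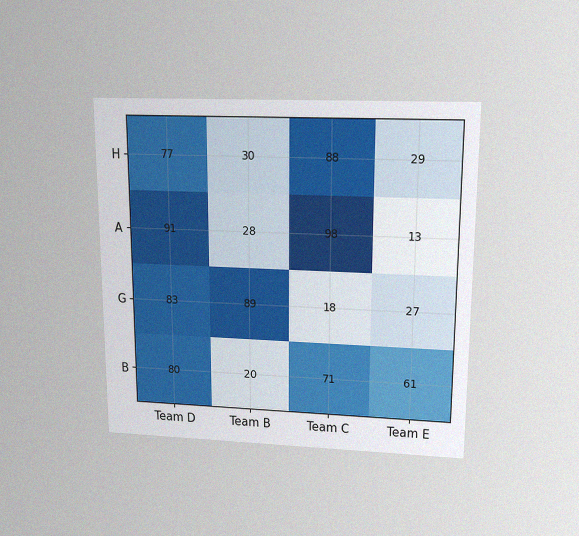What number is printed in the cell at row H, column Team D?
The chart is viewed slightly from above, with some photo noise. The (H, Team D) cell reads 77.

77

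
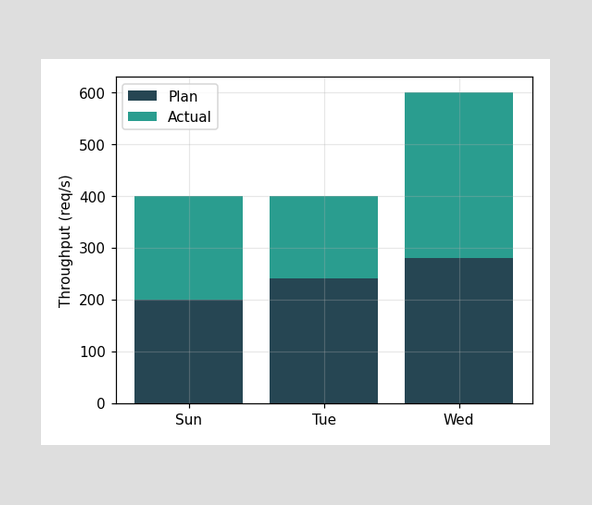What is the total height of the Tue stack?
The Tue stack's top reaches 400req/s on the y-axis.

400req/s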